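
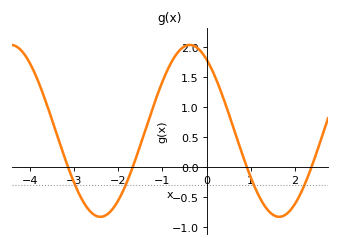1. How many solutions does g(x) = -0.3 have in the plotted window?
4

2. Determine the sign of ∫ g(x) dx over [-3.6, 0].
positive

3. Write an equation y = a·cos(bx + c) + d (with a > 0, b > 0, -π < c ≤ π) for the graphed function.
y = 1.43cos(1.6x + 0.59) + 0.6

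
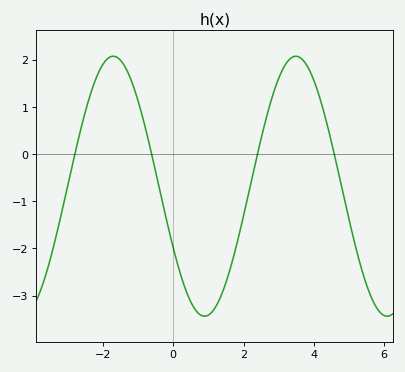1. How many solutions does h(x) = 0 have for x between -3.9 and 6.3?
4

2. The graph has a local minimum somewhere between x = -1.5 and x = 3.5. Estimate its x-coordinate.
0.892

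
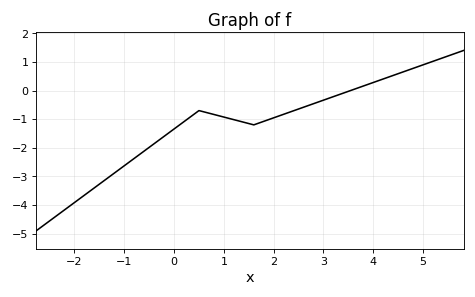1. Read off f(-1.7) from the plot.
-3.5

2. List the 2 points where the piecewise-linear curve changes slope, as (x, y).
(0.5, -0.7); (1.6, -1.2)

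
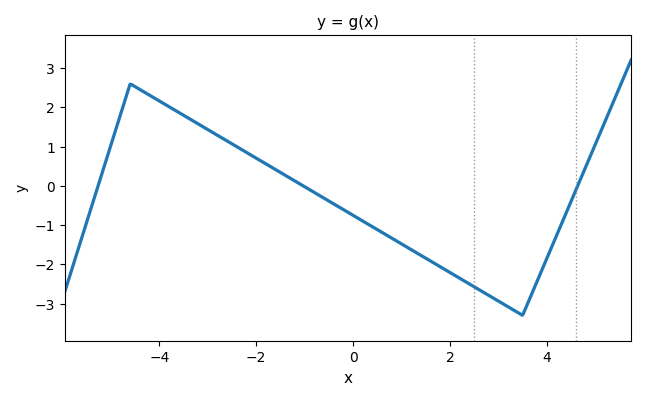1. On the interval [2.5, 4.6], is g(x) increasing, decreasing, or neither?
neither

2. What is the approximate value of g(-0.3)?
-0.5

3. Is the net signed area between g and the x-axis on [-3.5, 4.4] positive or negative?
negative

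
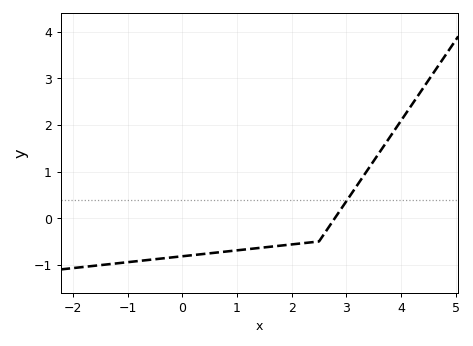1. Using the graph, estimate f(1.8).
-0.589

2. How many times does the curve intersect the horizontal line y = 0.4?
1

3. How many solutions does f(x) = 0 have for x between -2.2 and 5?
1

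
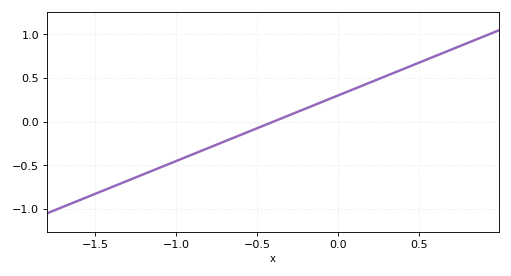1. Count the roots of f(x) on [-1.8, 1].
1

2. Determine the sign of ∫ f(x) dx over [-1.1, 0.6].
positive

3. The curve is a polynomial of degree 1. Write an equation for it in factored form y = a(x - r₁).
y = 0.75(x + 0.4)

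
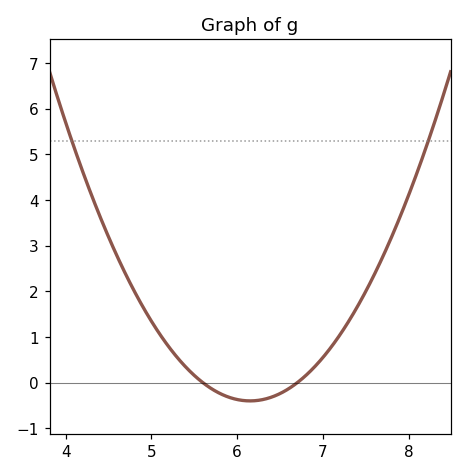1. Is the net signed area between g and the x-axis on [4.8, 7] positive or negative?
positive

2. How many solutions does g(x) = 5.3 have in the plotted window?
2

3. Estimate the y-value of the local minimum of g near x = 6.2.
-0.399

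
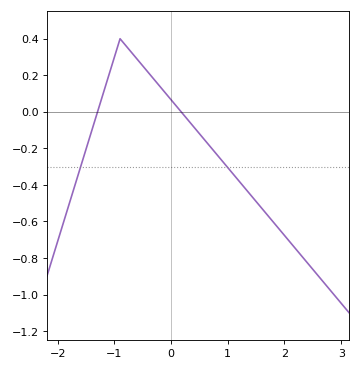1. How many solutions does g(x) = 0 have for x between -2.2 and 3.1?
2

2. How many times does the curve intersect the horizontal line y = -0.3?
2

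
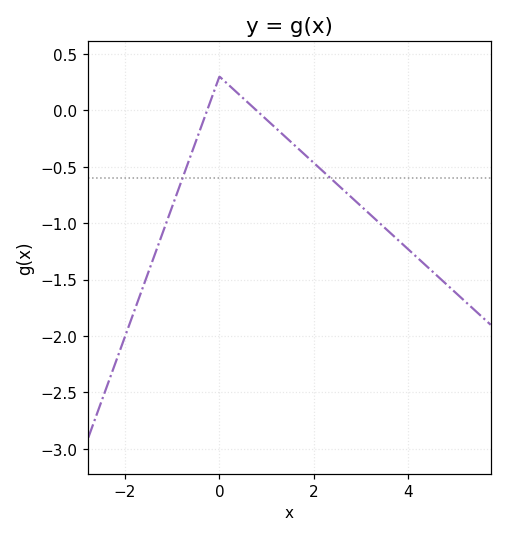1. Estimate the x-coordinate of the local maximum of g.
0.001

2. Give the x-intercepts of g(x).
-0.26, 0.783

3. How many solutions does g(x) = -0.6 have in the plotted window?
2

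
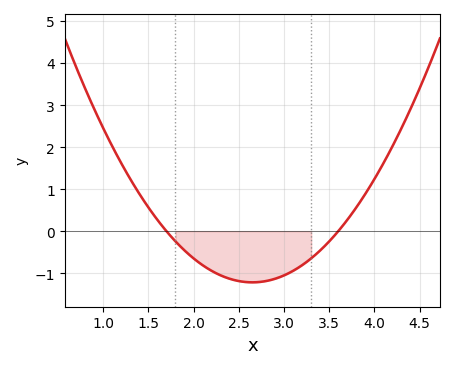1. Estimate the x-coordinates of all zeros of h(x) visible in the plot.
1.7, 3.6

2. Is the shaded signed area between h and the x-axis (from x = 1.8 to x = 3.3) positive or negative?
negative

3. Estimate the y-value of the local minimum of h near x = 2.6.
-1.22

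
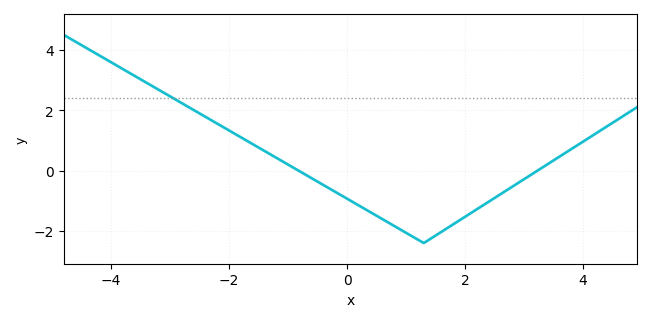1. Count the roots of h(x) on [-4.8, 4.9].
2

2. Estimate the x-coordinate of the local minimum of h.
1.3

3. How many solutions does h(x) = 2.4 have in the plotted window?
1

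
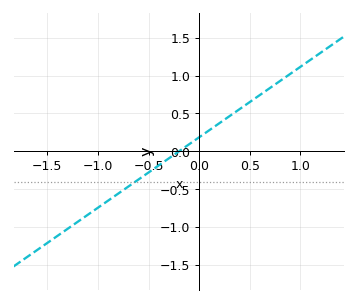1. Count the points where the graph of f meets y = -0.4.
1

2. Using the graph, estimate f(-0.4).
-0.2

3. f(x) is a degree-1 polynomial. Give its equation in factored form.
y = 0.93(x + 0.2)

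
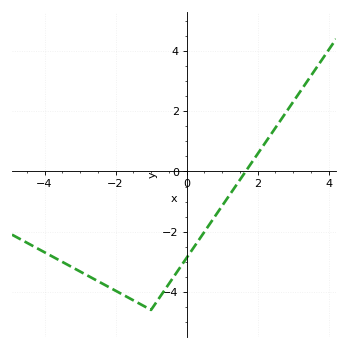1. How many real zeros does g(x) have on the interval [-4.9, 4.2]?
1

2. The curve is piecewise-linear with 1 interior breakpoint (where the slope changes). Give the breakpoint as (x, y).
(-1, -4.6)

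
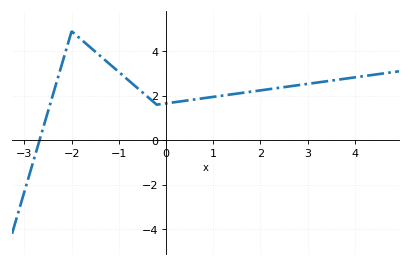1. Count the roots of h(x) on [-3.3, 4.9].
1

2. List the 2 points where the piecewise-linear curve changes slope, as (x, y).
(-2, 4.9); (-0.2, 1.6)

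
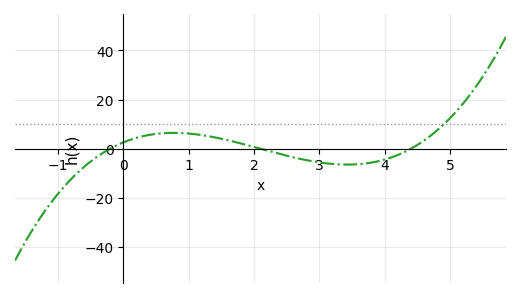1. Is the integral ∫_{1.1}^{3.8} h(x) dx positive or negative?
negative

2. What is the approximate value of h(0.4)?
6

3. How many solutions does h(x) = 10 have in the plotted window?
1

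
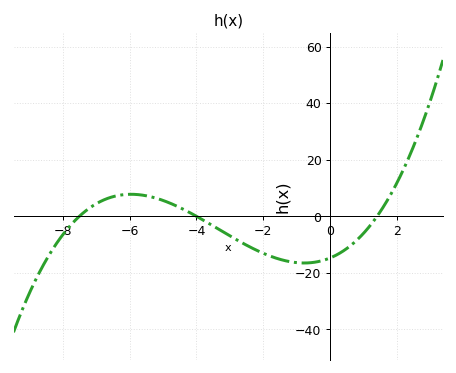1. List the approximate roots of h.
-7.5, -4, 1.4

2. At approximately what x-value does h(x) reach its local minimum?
-0.777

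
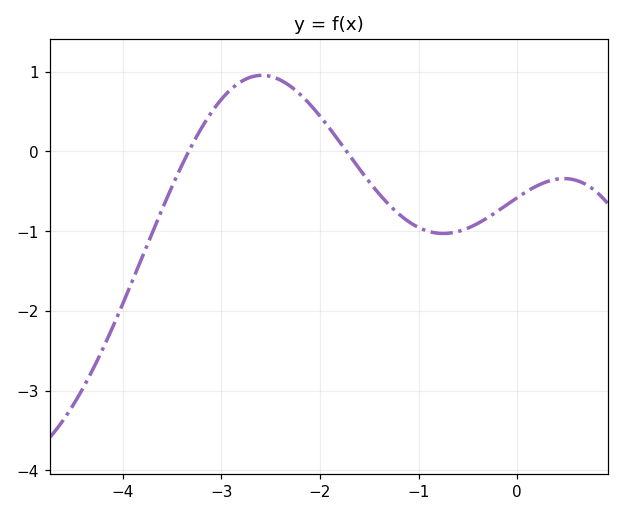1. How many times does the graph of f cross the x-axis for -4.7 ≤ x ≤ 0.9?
2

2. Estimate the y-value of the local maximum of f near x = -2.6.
1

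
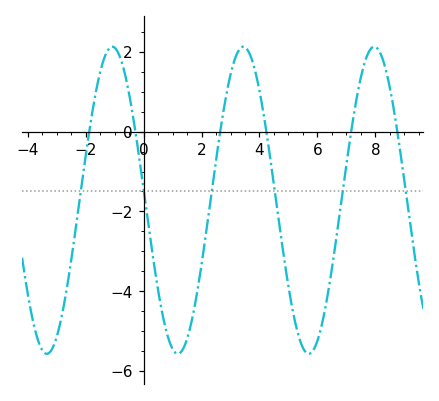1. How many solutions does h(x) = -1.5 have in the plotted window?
6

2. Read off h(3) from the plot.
1.4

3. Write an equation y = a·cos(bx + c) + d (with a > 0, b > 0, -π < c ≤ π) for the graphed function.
y = 3.85cos(1.4x + 1.5) - 1.72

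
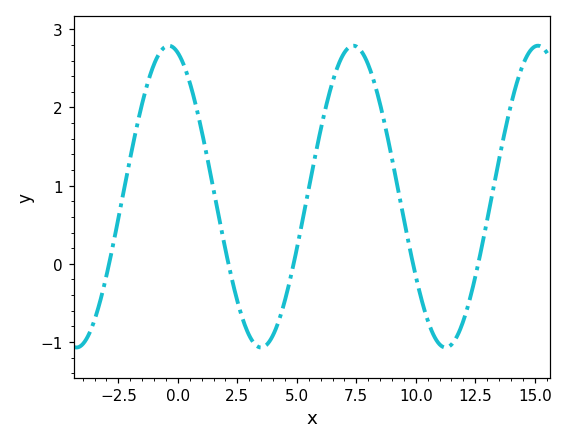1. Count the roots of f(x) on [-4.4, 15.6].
5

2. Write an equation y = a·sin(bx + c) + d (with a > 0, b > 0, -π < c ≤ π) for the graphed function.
y = 1.93sin(0.81x + 1.9) + 0.86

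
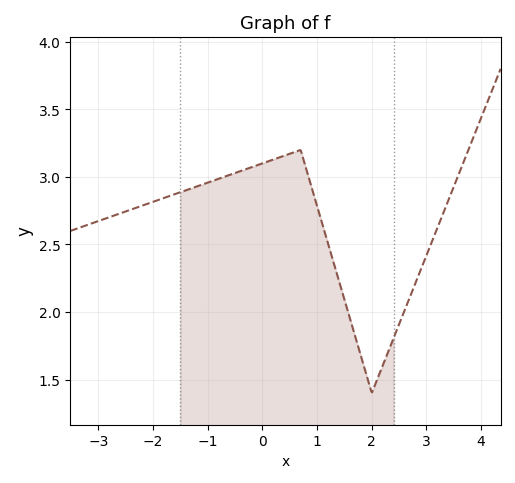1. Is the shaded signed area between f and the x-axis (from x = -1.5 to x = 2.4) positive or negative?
positive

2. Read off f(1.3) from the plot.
2.37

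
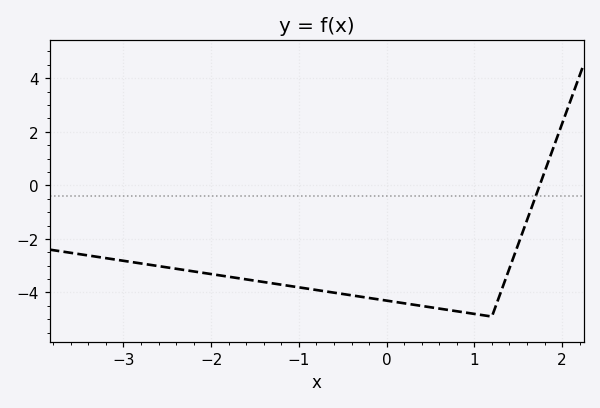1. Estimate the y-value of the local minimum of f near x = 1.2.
-4.8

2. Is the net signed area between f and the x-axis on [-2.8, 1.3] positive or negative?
negative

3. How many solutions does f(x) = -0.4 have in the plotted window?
1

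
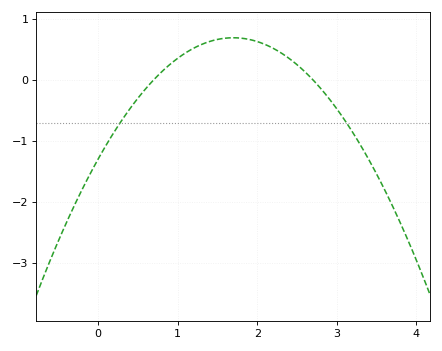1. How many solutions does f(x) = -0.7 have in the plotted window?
2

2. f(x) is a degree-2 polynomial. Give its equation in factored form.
y = -0.69(x - 0.7)(x - 2.7)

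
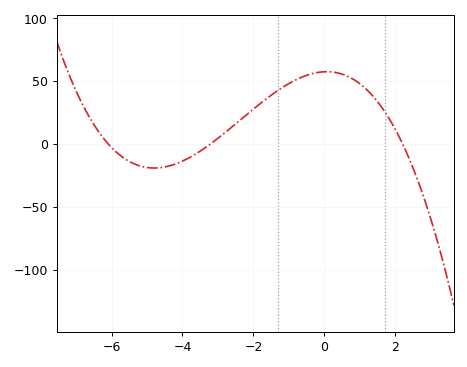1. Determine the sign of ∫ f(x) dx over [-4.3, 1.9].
positive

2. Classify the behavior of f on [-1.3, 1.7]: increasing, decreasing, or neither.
neither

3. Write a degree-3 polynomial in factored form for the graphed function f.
y = -1.33(x + 6.1)(x + 3.2)(x - 2.2)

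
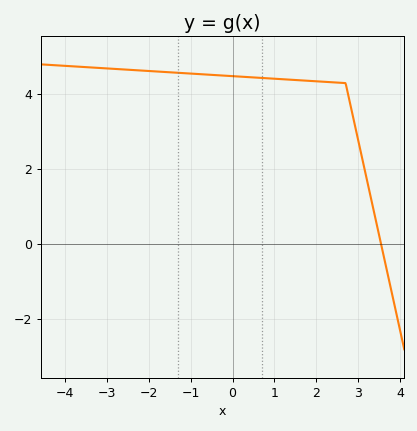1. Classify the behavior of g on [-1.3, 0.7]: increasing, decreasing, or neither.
decreasing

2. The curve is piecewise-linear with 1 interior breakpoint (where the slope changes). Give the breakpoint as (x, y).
(2.7, 4.3)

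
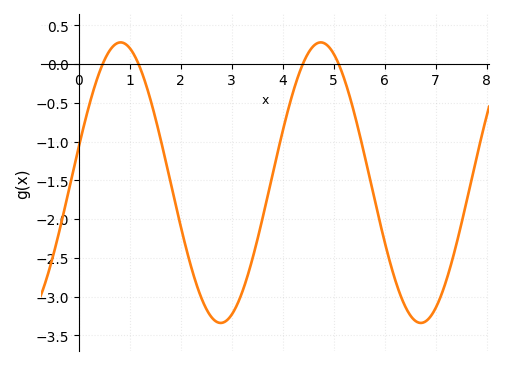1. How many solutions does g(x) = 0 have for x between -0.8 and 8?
4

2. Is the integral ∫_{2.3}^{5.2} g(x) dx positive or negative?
negative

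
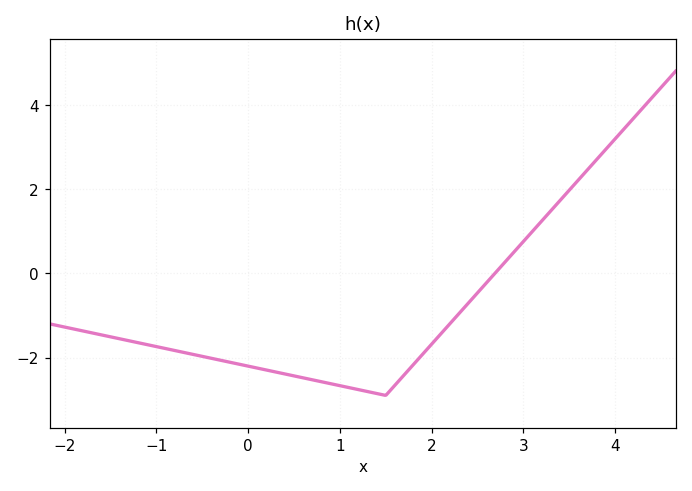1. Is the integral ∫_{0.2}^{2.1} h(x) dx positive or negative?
negative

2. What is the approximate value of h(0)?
-2.2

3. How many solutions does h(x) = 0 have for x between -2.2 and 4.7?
1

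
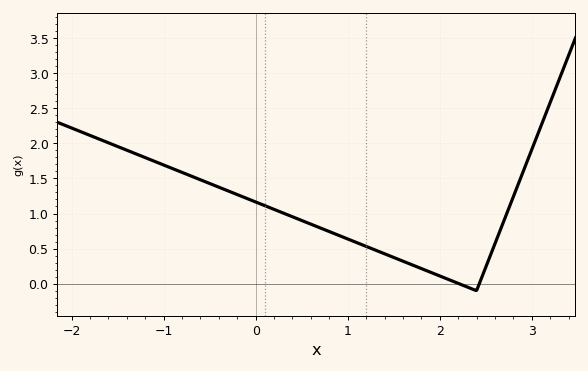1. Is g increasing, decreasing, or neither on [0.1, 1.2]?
decreasing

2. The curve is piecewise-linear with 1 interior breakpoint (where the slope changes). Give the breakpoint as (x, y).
(2.4, -0.1)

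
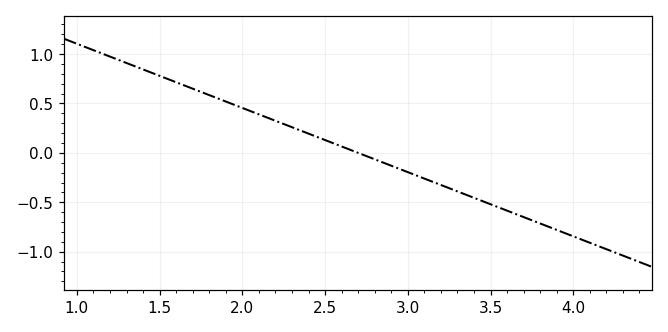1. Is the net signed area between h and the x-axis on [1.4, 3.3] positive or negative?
positive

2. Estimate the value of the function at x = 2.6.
0.065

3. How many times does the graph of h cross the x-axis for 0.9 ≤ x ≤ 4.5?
1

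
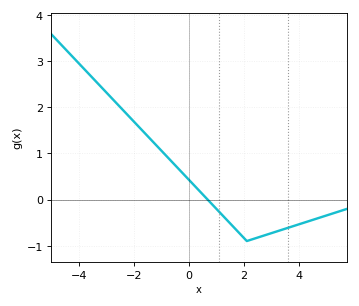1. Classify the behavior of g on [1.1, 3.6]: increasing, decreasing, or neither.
neither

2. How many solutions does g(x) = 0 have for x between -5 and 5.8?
1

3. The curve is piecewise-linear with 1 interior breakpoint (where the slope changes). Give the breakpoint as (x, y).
(2.1, -0.9)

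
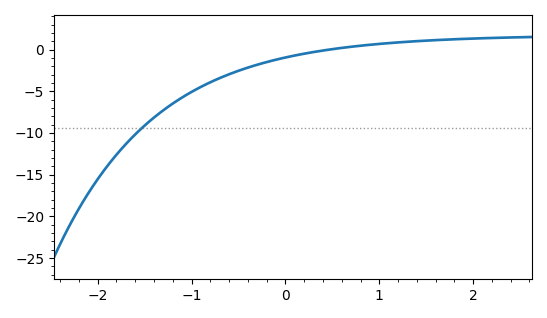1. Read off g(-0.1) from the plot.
-1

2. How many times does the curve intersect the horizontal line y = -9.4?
1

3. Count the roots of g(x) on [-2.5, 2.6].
1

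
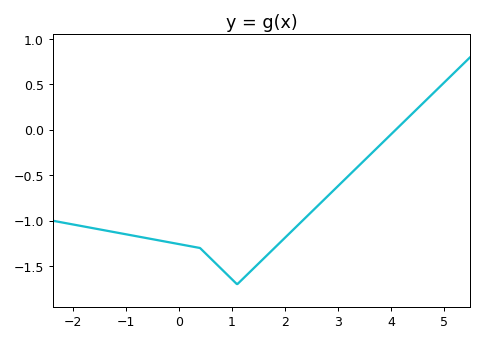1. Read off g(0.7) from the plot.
-1.47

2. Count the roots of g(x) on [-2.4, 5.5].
1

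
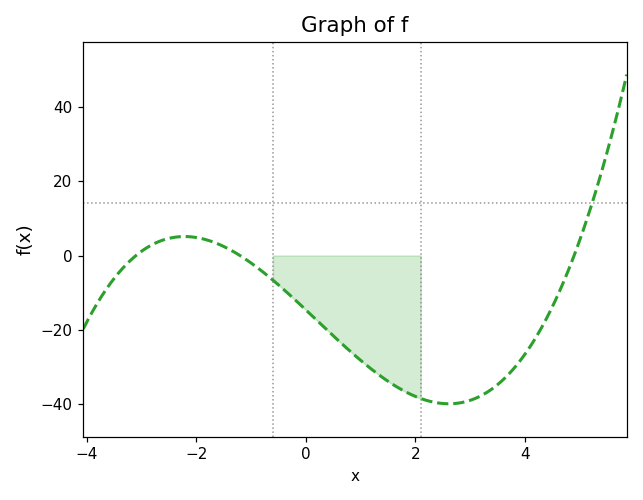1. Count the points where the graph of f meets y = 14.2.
1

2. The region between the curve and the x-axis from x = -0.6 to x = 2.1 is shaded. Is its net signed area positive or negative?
negative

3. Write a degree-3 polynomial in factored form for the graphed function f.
y = 0.8(x + 3.1)(x + 1.2)(x - 4.9)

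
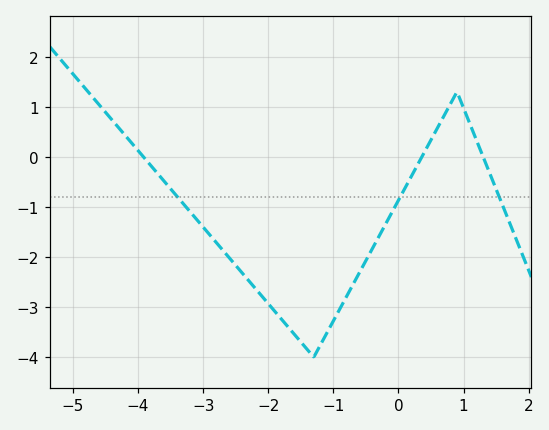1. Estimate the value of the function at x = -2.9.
-1.56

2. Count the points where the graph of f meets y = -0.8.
3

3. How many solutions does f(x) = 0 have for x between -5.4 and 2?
3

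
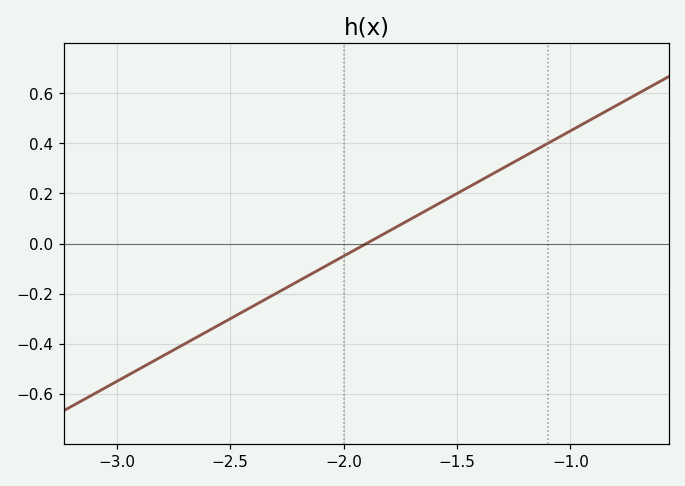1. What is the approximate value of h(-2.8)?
-0.44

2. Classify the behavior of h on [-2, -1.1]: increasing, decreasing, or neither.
increasing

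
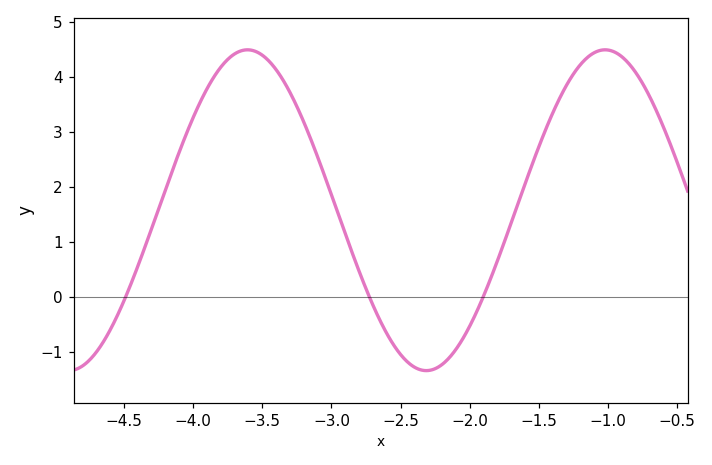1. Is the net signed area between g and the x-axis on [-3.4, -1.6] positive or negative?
positive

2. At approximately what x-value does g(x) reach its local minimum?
-2.3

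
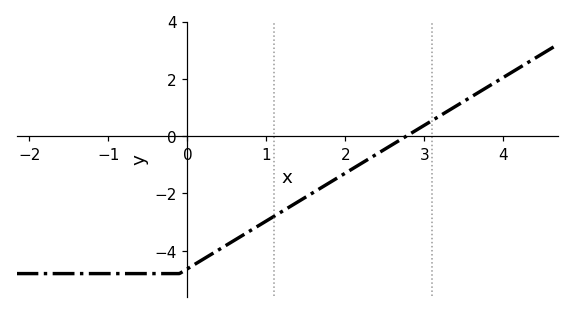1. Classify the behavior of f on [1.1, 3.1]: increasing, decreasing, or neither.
increasing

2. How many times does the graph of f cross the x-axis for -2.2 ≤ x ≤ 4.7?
1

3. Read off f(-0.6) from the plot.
-4.8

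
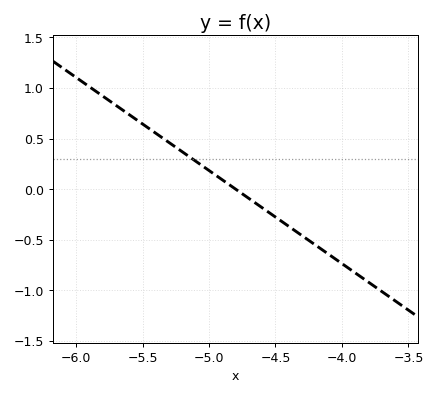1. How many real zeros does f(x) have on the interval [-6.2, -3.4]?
1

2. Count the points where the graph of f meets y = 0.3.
1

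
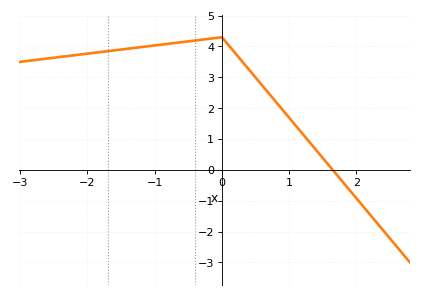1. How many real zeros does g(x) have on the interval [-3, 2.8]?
1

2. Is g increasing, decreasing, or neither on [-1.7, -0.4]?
increasing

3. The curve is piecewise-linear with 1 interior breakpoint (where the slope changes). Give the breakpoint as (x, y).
(0, 4.3)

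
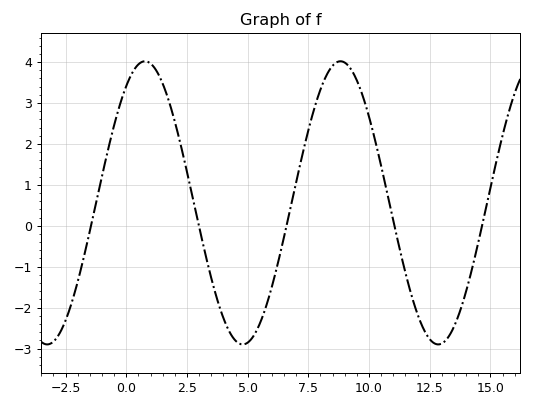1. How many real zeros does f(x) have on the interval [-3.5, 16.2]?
5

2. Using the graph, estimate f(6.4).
-0.527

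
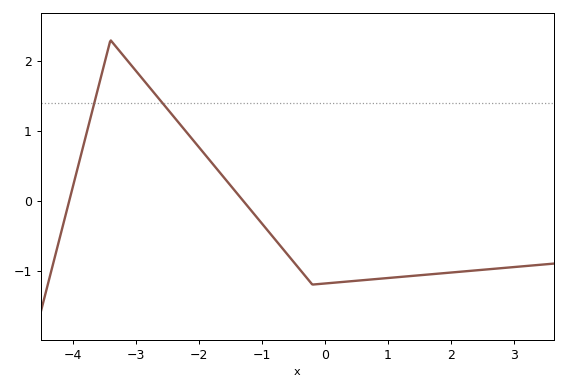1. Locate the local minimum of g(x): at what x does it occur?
-0.2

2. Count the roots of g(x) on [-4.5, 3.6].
2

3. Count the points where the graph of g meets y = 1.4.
2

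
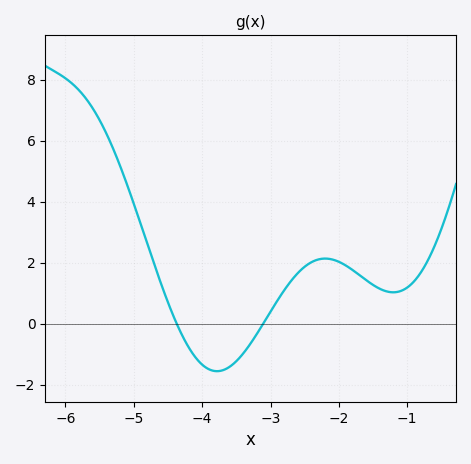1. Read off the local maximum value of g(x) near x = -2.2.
2.14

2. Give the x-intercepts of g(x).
-4.37, -3.11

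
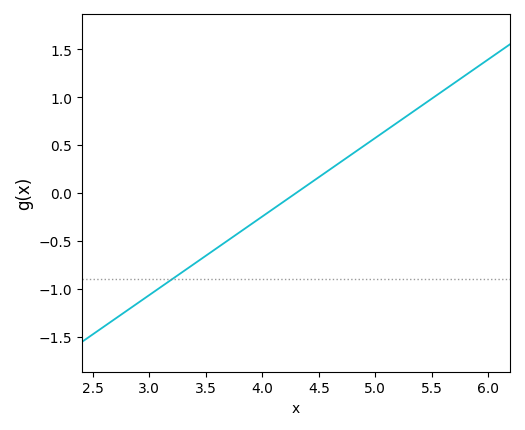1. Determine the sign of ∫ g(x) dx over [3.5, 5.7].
positive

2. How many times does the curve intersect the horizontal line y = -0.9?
1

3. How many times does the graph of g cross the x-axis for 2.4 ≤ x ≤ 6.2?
1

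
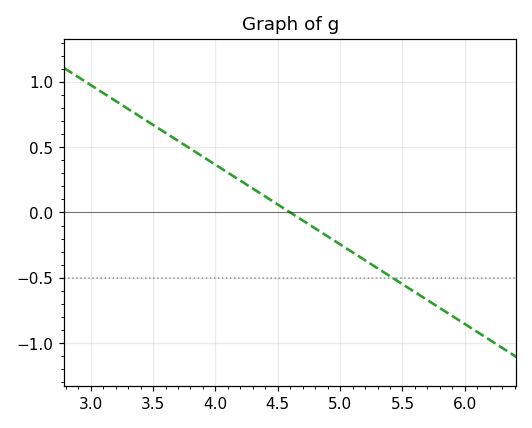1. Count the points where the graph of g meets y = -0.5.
1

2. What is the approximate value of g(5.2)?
-0.366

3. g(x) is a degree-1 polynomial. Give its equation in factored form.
y = -0.61(x - 4.6)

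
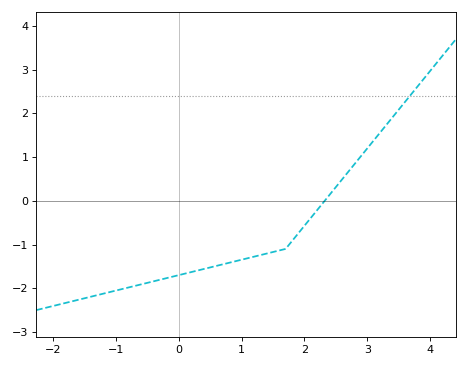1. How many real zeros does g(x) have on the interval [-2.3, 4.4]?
1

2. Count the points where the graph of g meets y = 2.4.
1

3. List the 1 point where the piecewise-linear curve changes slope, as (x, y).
(1.7, -1.1)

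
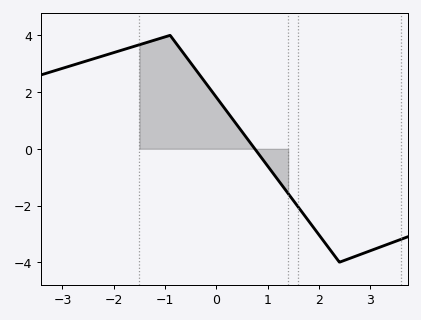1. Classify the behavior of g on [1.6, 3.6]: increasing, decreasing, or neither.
neither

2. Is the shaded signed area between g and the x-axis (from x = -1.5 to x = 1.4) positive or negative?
positive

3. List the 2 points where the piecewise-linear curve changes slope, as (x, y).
(-0.9, 4); (2.4, -4)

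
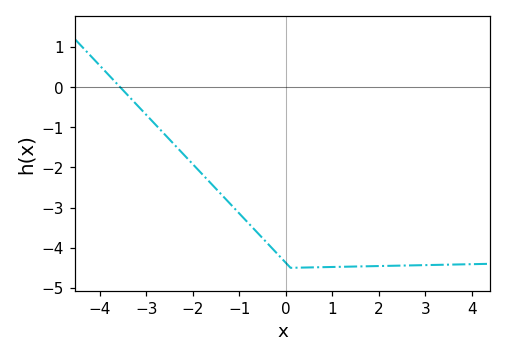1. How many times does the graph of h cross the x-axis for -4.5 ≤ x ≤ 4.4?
1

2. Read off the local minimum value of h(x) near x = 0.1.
-4.5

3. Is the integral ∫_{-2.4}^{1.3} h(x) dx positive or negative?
negative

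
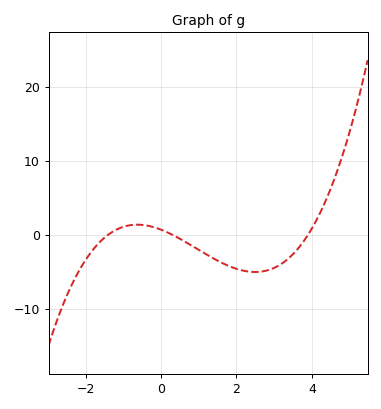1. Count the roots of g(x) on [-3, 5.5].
3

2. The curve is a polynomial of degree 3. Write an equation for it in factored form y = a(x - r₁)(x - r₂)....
y = 0.42(x + 1.4)(x - 0.3)(x - 3.9)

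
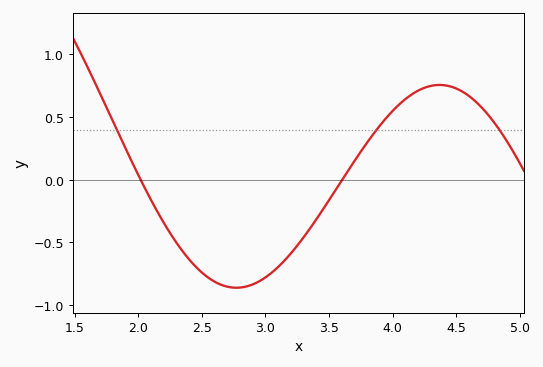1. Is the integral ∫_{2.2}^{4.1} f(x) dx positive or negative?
negative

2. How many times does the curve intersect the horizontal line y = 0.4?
3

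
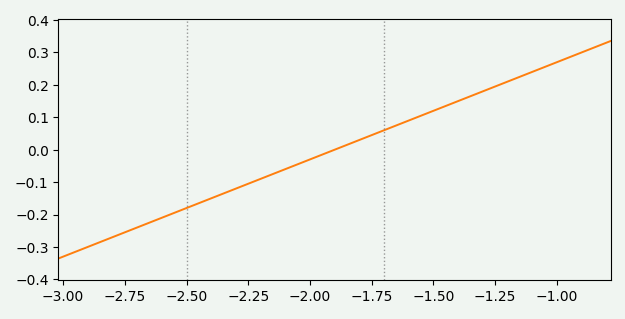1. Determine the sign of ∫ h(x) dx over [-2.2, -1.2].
positive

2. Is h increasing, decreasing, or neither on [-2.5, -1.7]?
increasing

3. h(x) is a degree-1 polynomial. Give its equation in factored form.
y = 0.3(x + 1.9)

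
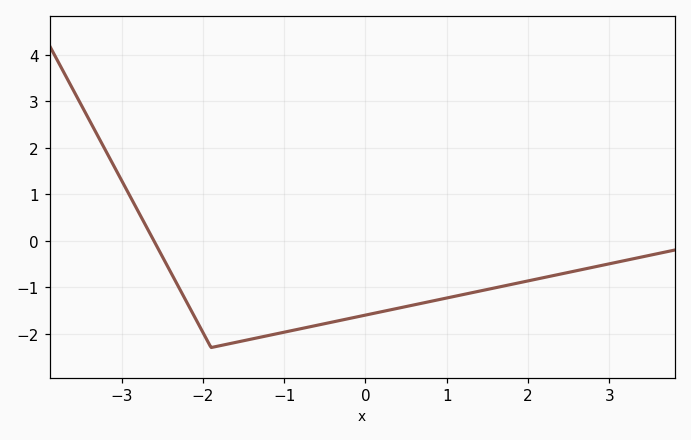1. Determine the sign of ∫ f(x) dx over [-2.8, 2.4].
negative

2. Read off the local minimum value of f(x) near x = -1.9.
-2.3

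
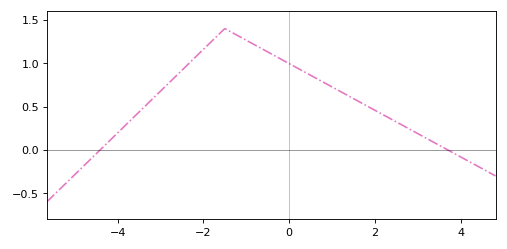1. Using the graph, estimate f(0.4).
0.889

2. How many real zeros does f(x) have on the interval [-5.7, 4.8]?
2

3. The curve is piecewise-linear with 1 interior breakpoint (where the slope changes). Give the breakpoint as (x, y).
(-1.5, 1.4)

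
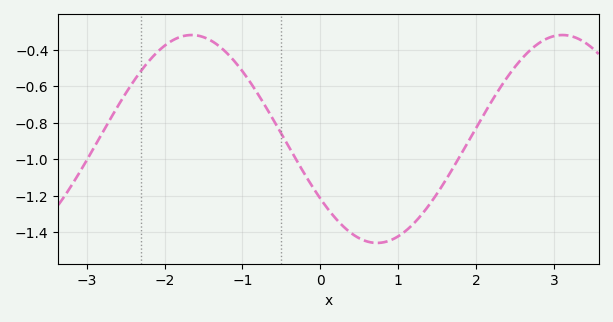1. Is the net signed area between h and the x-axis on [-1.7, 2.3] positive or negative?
negative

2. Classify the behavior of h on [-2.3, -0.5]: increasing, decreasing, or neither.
neither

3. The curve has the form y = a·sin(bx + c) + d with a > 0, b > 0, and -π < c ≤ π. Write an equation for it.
y = 0.57sin(1.32x - 2.53) - 0.89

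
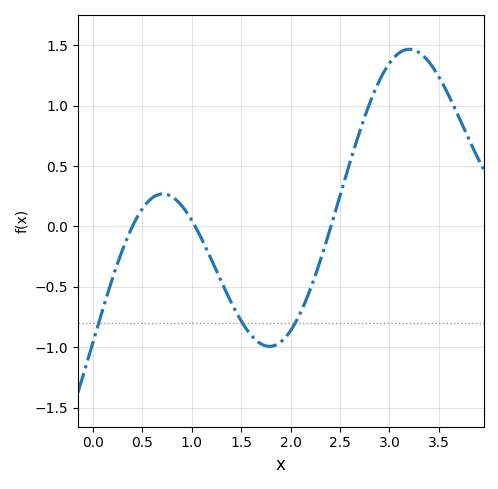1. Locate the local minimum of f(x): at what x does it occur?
1.8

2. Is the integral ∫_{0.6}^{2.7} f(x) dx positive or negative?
negative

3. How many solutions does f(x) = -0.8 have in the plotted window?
3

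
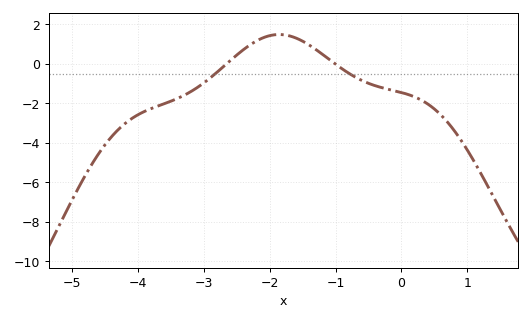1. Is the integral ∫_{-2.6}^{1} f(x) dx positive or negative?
negative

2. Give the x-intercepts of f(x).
-2.7, -1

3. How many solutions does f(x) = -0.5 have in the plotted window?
2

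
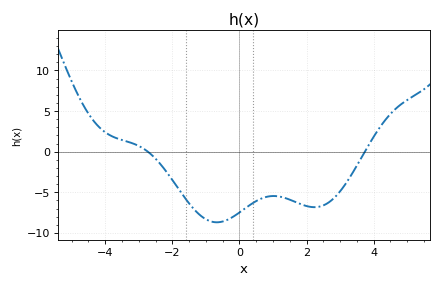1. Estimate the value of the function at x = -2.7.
0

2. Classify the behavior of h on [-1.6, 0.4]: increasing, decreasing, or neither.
neither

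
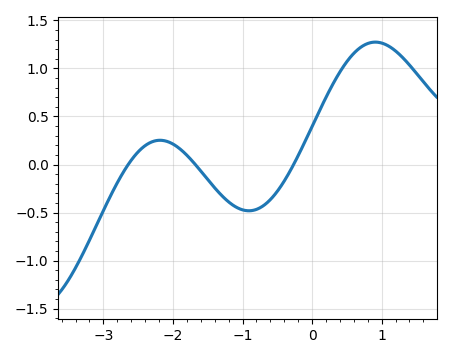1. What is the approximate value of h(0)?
0.4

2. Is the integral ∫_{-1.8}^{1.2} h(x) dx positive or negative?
positive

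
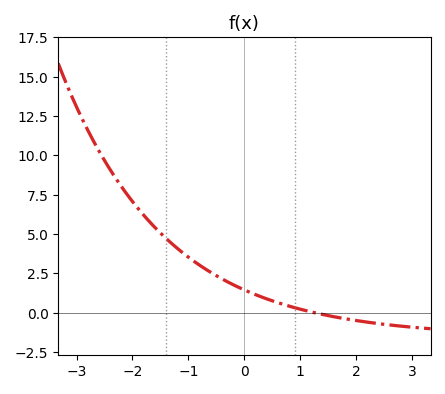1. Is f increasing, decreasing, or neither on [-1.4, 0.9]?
decreasing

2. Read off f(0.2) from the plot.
1.14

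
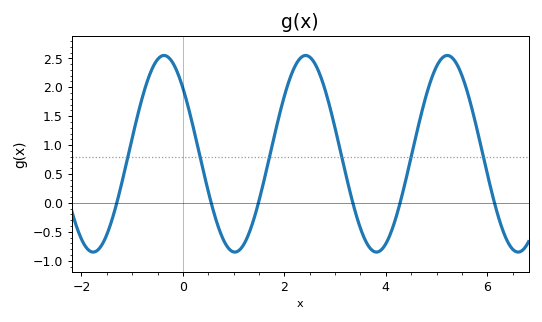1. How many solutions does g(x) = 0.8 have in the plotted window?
6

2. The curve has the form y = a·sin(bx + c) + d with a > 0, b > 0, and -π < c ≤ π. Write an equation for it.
y = 1.7sin(2.25x + 2.41) + 0.85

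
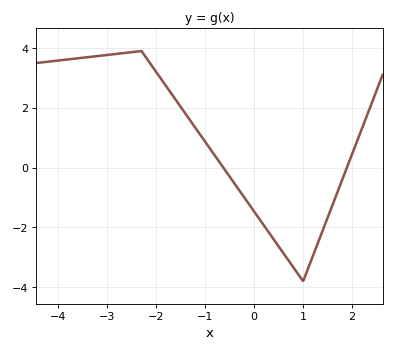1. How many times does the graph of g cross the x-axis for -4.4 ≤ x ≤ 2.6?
2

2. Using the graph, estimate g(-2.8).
3.81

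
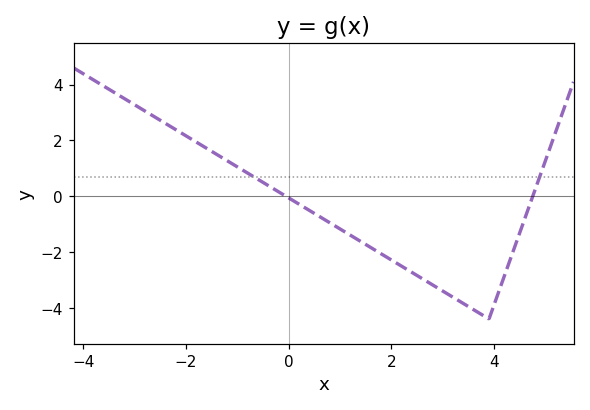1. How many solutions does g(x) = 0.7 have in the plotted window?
2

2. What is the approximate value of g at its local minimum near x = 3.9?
-4.4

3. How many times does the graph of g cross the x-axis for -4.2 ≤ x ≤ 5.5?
2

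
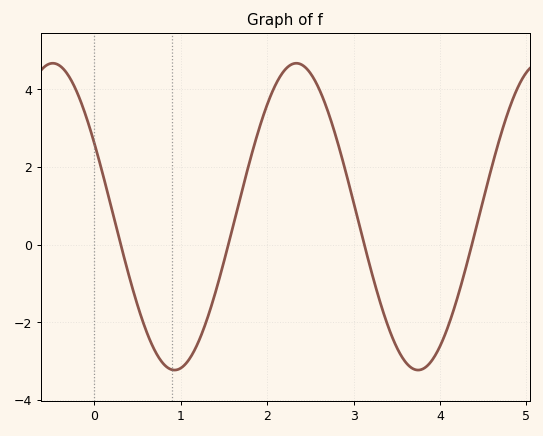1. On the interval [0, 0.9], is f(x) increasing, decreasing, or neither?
decreasing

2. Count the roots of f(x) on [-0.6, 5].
4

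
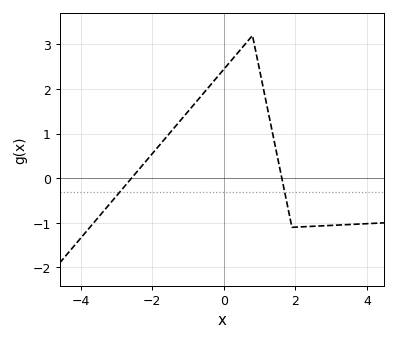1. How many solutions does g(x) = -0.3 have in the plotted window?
2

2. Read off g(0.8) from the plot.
3.2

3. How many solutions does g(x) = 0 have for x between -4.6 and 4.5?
2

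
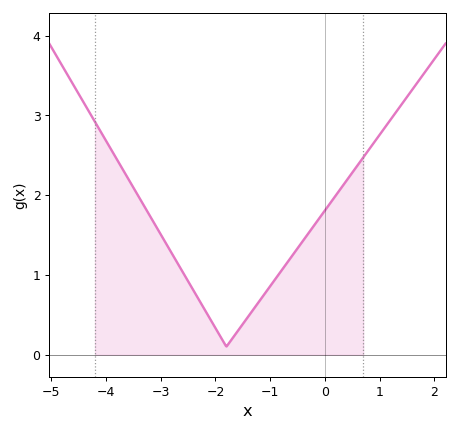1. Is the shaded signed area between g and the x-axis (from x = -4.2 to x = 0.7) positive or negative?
positive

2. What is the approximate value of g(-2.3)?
0.687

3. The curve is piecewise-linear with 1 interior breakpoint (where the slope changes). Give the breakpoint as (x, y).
(-1.8, 0.1)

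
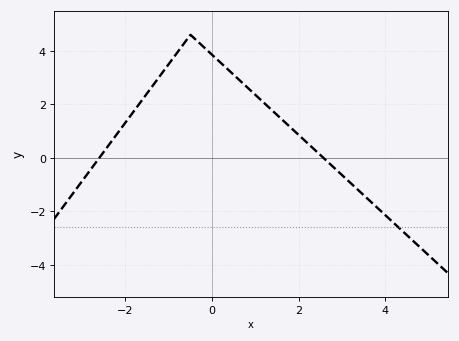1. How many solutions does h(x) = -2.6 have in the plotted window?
1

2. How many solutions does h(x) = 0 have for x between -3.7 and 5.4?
2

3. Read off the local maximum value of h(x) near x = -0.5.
4.6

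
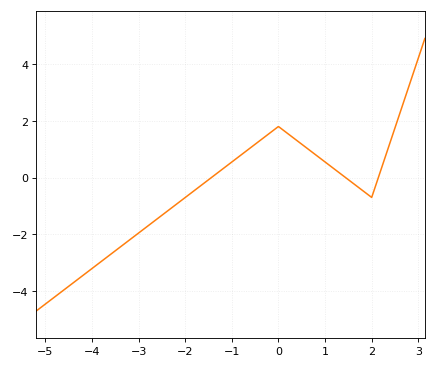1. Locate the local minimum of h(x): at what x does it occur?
2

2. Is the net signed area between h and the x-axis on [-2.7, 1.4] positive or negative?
positive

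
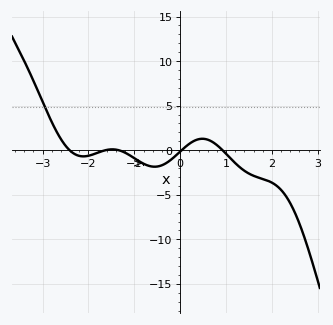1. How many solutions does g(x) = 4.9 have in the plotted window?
1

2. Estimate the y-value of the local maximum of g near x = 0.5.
1.28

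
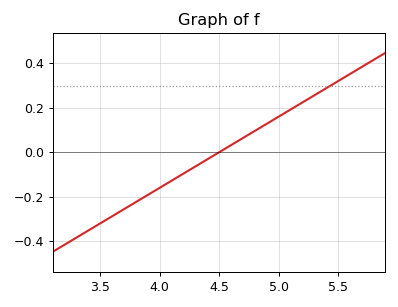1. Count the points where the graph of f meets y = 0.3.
1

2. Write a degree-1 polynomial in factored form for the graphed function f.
y = 0.32(x - 4.5)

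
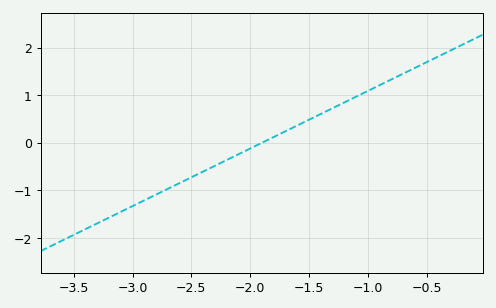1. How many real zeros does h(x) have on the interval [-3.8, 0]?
1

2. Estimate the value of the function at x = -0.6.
1.6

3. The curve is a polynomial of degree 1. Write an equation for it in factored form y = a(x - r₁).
y = 1.21(x + 1.9)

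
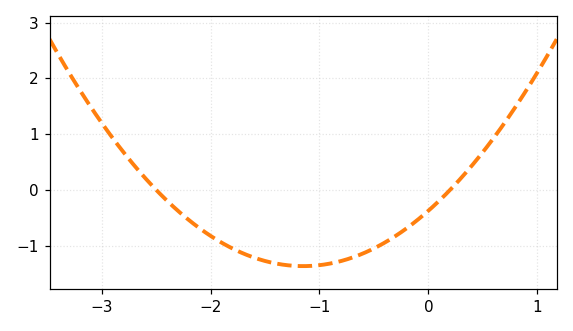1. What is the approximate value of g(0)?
-0.375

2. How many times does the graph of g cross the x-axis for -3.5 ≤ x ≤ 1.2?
2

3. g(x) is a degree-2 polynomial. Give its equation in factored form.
y = 0.75(x + 2.5)(x - 0.2)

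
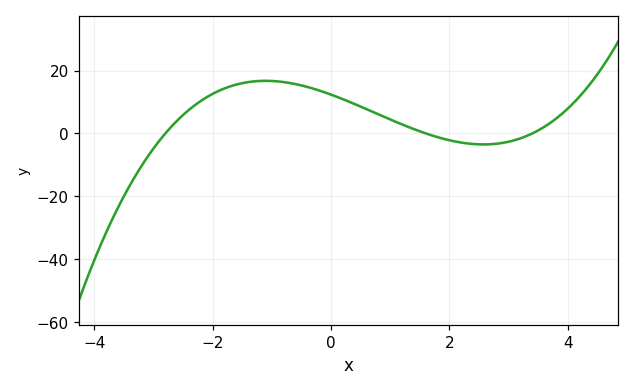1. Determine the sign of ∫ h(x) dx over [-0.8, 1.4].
positive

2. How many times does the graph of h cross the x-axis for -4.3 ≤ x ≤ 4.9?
3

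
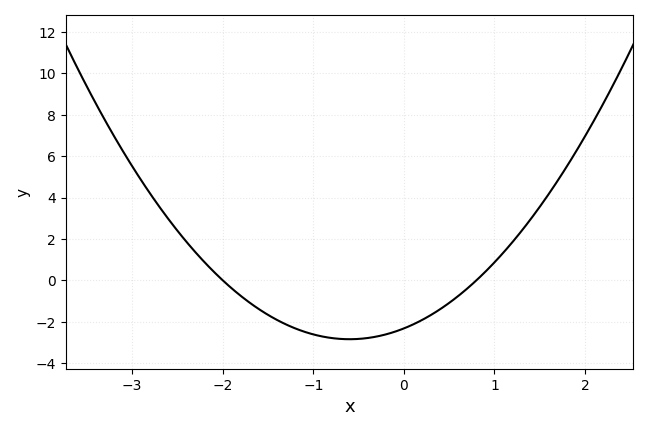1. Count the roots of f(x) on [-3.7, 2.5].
2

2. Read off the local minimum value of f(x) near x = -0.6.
-2.8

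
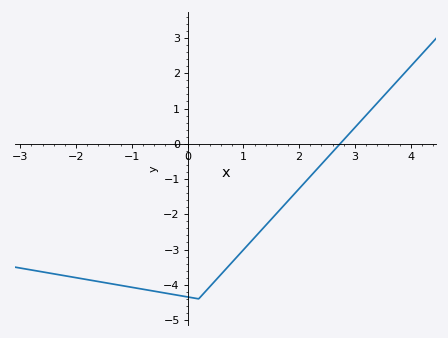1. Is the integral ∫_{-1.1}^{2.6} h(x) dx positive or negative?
negative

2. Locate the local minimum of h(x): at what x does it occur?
0.2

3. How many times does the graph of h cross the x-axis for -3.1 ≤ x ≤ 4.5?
1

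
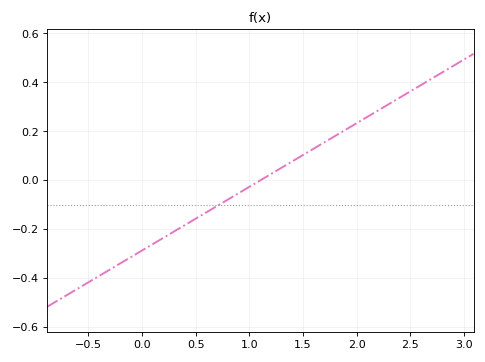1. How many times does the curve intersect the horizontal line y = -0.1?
1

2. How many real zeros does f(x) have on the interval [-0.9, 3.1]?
1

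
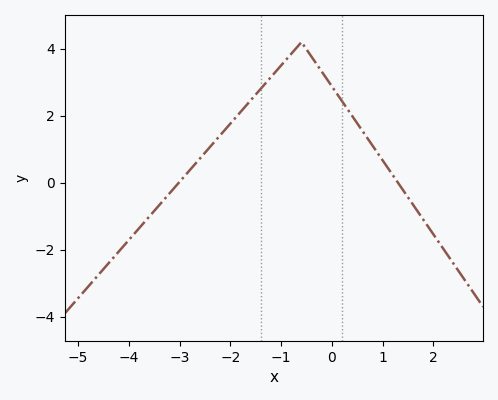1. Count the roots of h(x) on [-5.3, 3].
2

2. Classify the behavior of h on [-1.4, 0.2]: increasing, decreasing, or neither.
neither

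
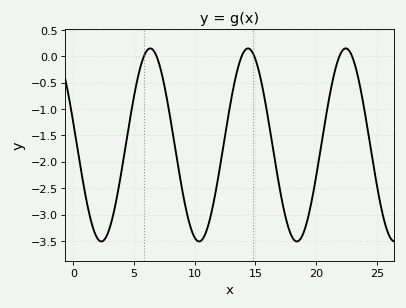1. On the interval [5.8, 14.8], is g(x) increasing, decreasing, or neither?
neither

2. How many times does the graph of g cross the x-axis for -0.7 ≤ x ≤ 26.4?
6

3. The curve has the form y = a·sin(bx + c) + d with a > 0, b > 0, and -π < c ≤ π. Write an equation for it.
y = 1.83sin(0.78x + 2.91) - 1.68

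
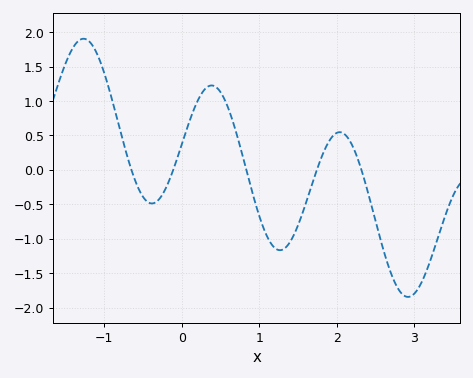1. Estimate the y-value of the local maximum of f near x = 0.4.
1.25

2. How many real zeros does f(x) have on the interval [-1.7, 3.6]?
5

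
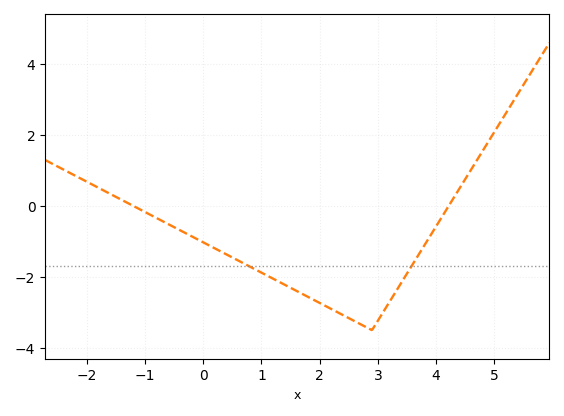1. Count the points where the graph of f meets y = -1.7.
2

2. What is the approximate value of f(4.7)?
1.29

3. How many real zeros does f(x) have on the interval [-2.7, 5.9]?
2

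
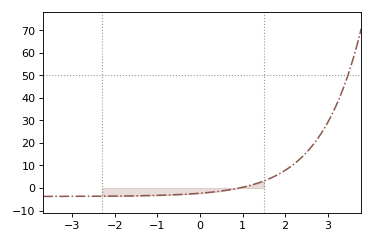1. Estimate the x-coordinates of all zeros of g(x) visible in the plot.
0.9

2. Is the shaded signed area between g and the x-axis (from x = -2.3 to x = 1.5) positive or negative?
negative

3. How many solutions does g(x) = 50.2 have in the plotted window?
1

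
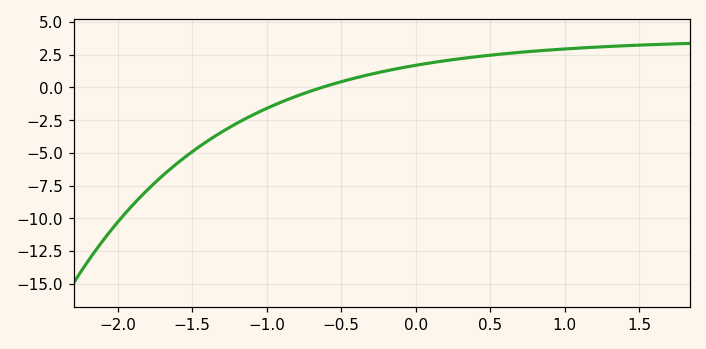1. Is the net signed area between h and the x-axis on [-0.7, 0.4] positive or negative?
positive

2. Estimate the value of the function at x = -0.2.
1.26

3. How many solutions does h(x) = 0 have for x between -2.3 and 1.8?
1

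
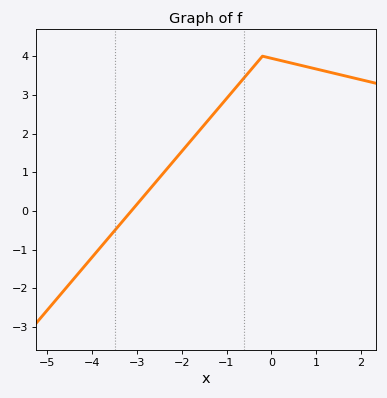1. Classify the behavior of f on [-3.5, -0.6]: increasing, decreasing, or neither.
increasing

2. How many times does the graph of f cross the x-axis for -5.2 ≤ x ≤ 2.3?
1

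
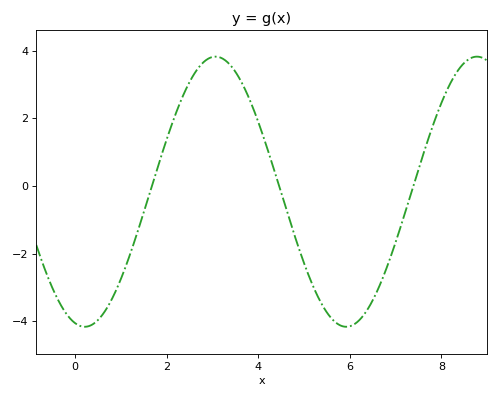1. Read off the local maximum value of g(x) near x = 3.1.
3.82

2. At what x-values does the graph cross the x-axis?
1.68, 4.45, 7.39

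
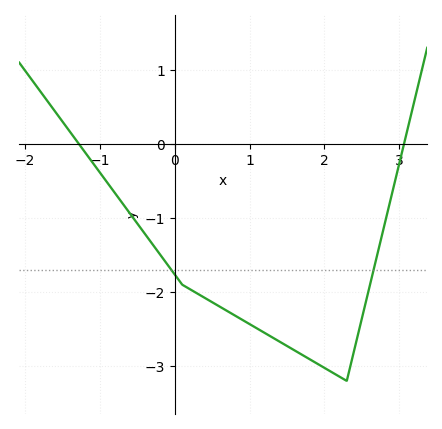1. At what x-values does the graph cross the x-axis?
-1.28, 3.06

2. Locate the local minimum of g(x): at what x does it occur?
2.3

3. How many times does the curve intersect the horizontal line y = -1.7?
2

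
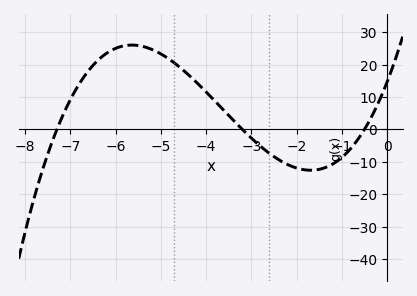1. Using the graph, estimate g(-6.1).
24.4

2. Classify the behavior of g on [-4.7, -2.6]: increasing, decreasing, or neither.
decreasing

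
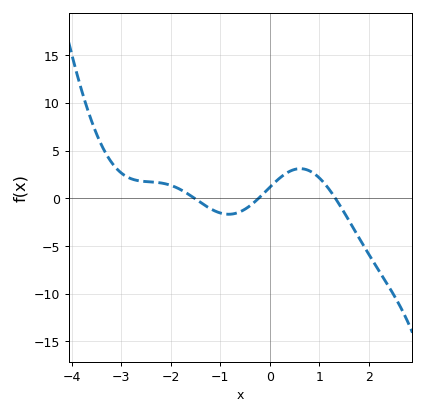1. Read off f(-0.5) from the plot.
-1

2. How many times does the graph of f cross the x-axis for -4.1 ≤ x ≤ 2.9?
3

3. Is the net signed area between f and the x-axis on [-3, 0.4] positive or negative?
positive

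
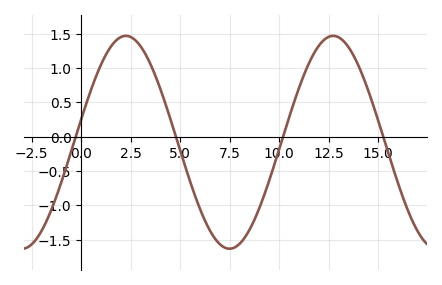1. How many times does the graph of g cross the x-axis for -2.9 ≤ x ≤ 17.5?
4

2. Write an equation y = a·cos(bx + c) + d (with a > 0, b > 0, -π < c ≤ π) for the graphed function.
y = 1.55cos(0.6x - 1.4) - 0.08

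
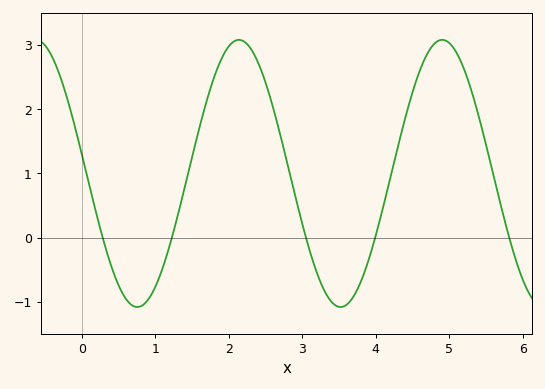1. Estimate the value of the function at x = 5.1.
2.88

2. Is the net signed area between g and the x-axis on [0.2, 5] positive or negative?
positive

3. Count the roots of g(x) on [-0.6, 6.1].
5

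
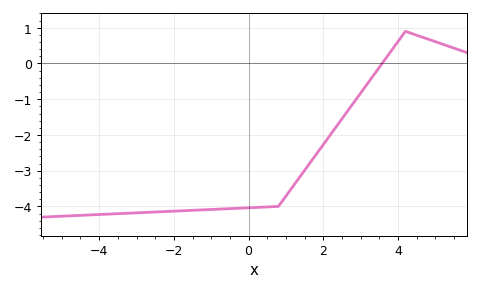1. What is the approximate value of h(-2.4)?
-4.15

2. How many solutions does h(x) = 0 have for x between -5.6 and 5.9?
1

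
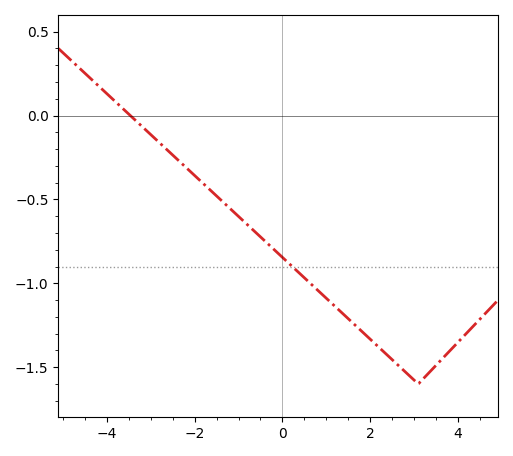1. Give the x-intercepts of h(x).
-3.47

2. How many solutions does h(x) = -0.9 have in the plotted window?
1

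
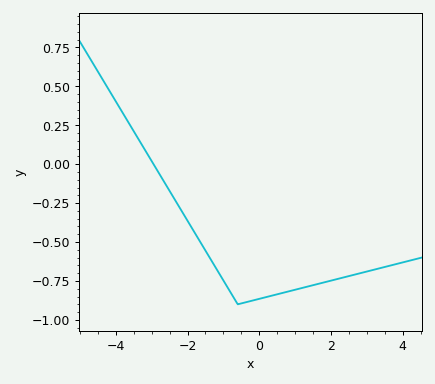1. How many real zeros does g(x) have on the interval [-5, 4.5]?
1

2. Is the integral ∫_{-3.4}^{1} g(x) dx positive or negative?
negative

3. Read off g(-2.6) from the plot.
-0.133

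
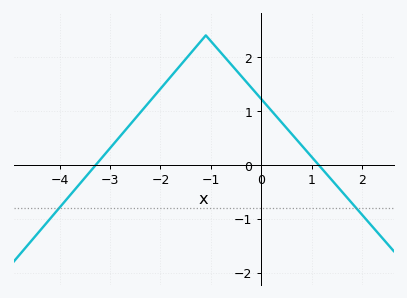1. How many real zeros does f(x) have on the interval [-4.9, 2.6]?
2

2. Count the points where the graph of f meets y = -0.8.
2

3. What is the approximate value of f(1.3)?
-0.174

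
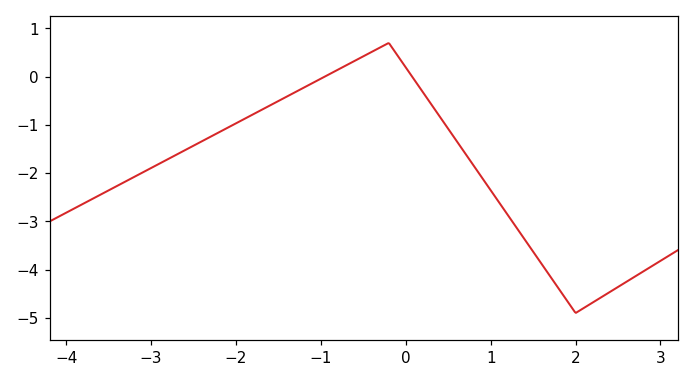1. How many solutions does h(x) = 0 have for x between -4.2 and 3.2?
2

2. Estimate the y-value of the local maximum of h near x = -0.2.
0.699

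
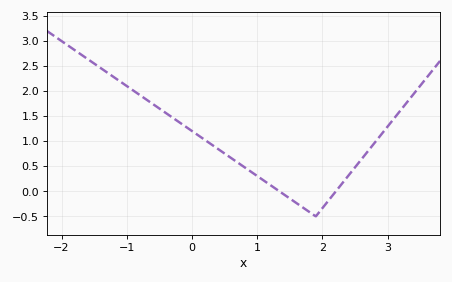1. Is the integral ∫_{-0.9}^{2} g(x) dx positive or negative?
positive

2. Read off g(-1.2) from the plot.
2.3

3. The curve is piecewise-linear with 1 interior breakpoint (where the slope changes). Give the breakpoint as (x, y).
(1.9, -0.5)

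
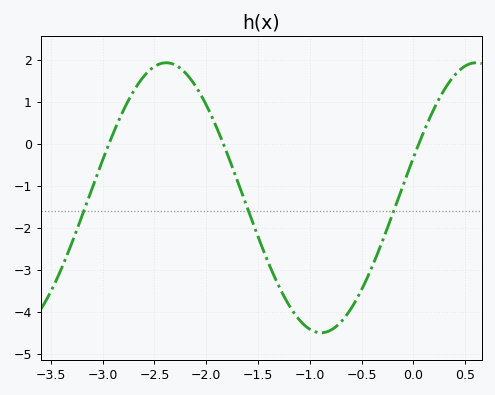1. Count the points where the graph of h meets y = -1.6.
3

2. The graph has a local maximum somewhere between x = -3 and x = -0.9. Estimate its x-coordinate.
-2.4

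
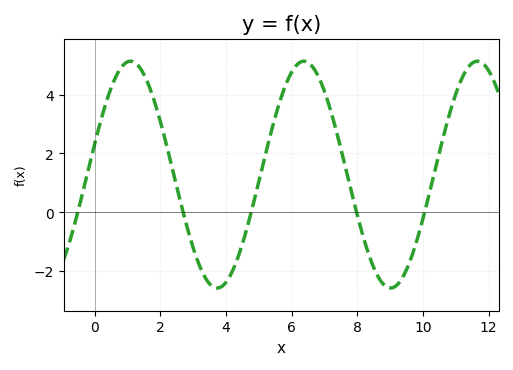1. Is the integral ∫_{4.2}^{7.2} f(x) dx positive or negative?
positive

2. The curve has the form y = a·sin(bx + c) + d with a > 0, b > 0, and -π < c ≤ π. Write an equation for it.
y = 3.86sin(1.2x + 0.27) + 1.28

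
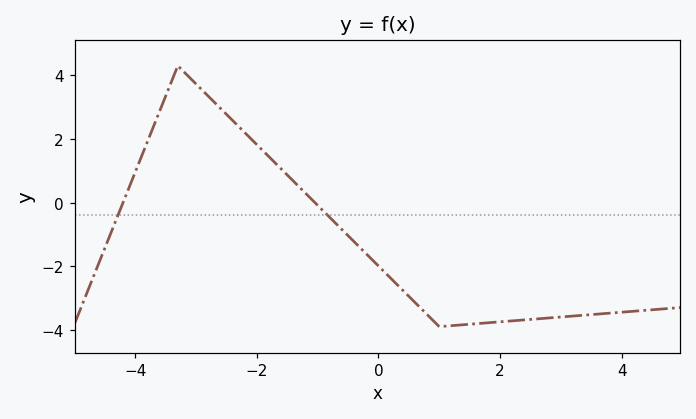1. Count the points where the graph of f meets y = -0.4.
2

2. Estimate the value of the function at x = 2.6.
-3.6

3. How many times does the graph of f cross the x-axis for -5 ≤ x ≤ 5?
2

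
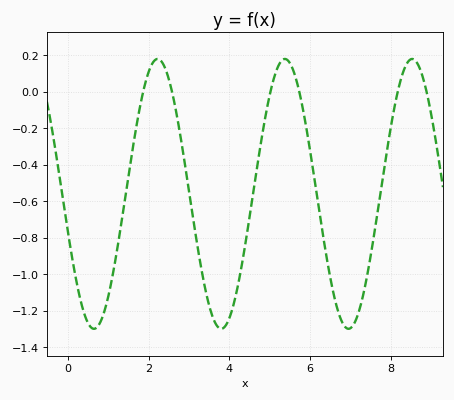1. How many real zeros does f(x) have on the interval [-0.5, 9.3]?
6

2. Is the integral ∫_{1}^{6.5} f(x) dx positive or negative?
negative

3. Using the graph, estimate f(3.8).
-1.3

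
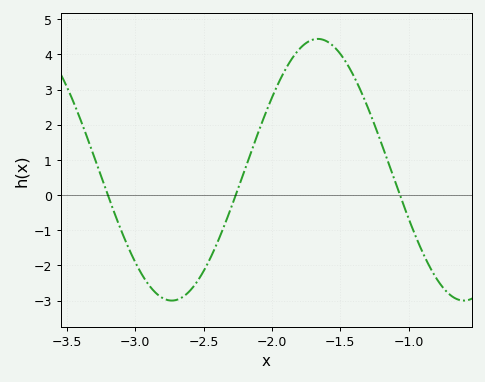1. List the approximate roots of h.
-3.2, -2.25, -1.05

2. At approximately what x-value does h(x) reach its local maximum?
-1.65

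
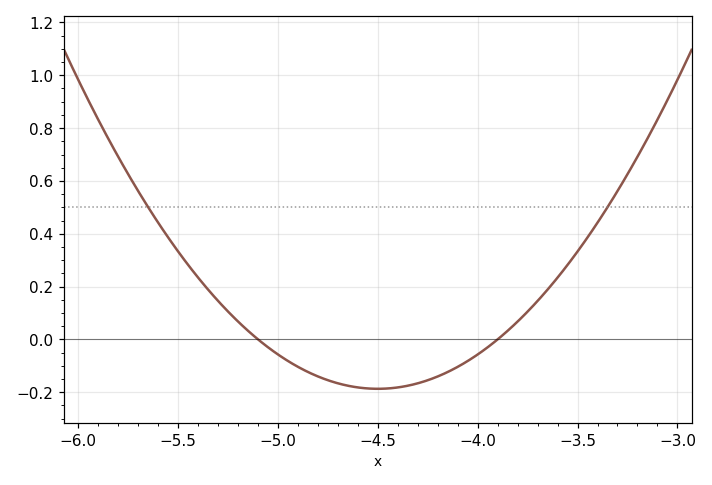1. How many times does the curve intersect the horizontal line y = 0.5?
2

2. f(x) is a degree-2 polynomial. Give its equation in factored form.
y = 0.52(x + 5.1)(x + 3.9)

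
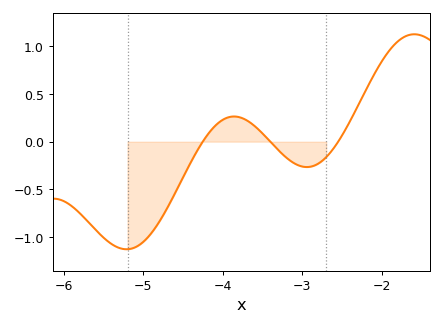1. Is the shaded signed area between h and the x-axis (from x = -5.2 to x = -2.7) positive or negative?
negative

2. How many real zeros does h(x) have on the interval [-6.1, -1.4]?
3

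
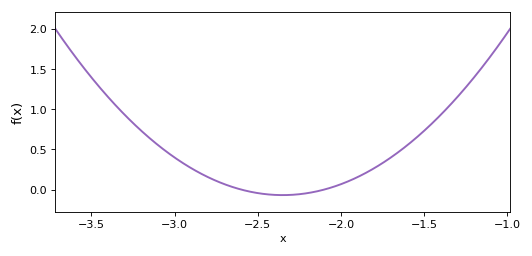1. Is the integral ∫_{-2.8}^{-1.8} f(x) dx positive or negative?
positive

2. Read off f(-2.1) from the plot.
0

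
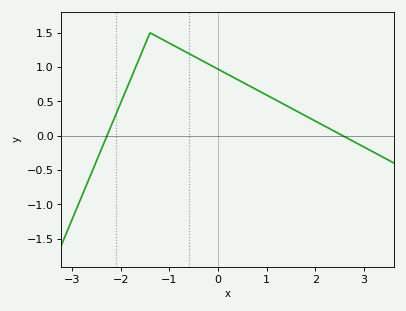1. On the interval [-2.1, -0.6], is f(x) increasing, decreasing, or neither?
neither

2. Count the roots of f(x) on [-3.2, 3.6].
2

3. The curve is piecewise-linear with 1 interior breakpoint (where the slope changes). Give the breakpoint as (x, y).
(-1.4, 1.5)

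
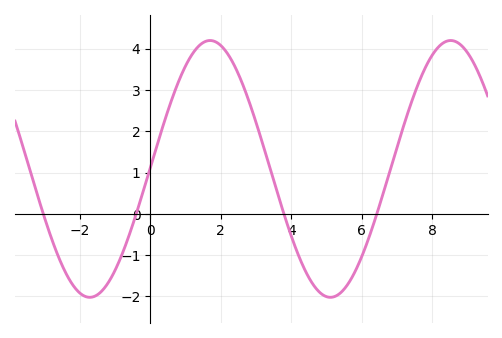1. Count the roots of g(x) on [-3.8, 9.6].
4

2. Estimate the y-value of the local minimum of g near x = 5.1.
-2.02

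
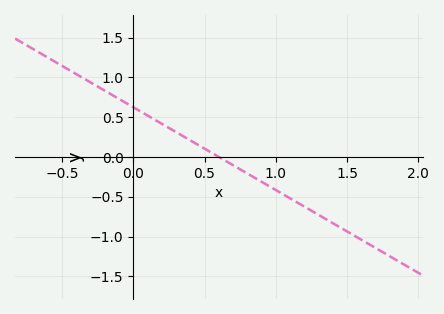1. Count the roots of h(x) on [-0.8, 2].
1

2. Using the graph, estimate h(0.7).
-0.104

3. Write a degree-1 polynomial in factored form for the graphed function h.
y = -1.04(x - 0.6)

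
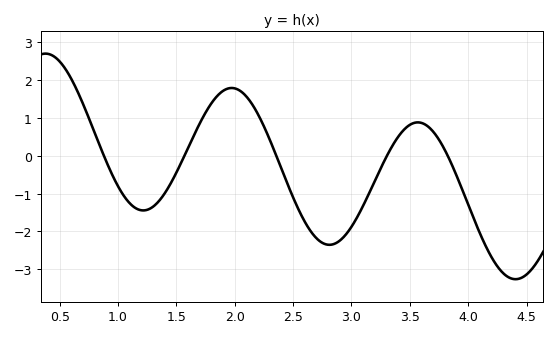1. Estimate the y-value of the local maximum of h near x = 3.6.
0.883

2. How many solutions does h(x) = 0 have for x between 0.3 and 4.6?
5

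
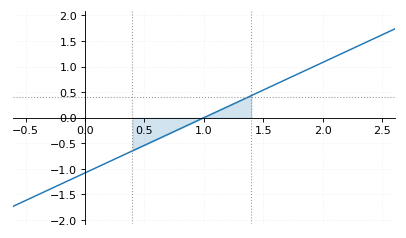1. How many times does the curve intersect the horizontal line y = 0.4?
1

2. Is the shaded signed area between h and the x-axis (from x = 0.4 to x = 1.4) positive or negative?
negative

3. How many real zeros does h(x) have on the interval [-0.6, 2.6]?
1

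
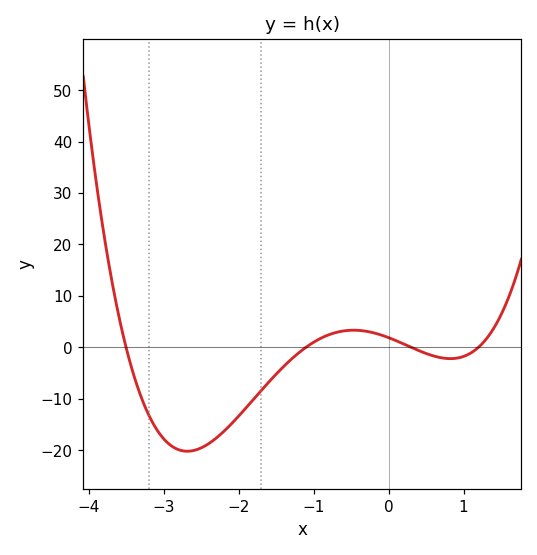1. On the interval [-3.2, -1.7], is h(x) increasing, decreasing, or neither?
neither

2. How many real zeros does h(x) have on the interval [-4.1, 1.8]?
4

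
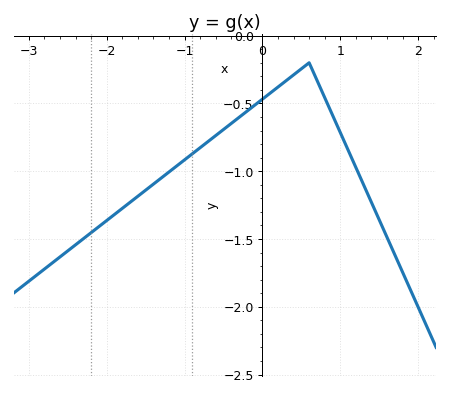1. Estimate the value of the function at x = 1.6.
-1.49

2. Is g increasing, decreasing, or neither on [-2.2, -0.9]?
increasing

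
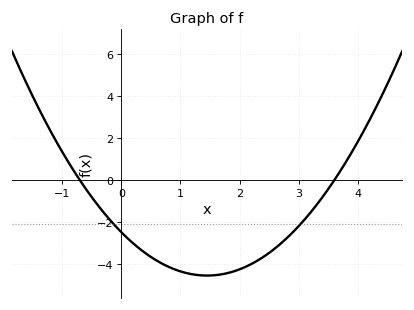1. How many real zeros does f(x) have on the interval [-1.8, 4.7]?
2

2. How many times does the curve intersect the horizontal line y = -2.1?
2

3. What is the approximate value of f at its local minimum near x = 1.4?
-4.53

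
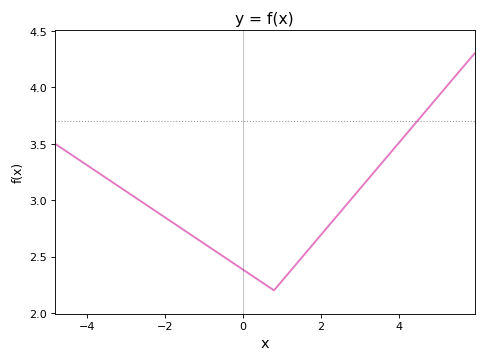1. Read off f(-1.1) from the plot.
2.64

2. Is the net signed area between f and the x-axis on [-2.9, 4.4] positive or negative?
positive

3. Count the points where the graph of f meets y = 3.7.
1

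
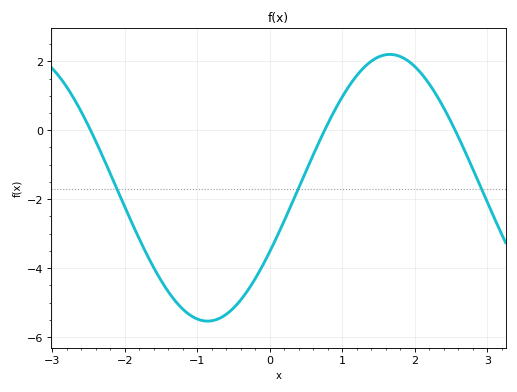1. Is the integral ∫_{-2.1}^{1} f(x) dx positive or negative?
negative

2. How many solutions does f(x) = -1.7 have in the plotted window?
3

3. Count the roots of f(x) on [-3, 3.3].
3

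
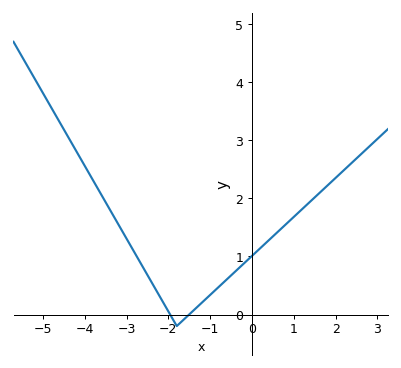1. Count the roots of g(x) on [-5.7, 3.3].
2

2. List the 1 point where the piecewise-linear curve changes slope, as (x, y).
(-1.8, -0.2)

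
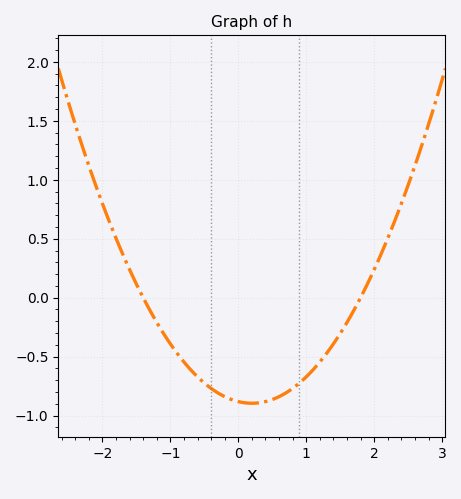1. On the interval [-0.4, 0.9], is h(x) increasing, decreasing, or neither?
neither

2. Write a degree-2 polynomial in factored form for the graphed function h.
y = 0.35(x + 1.4)(x - 1.8)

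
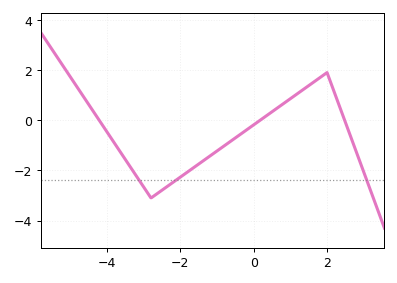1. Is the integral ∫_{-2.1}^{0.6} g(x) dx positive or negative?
negative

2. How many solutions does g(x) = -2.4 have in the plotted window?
3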